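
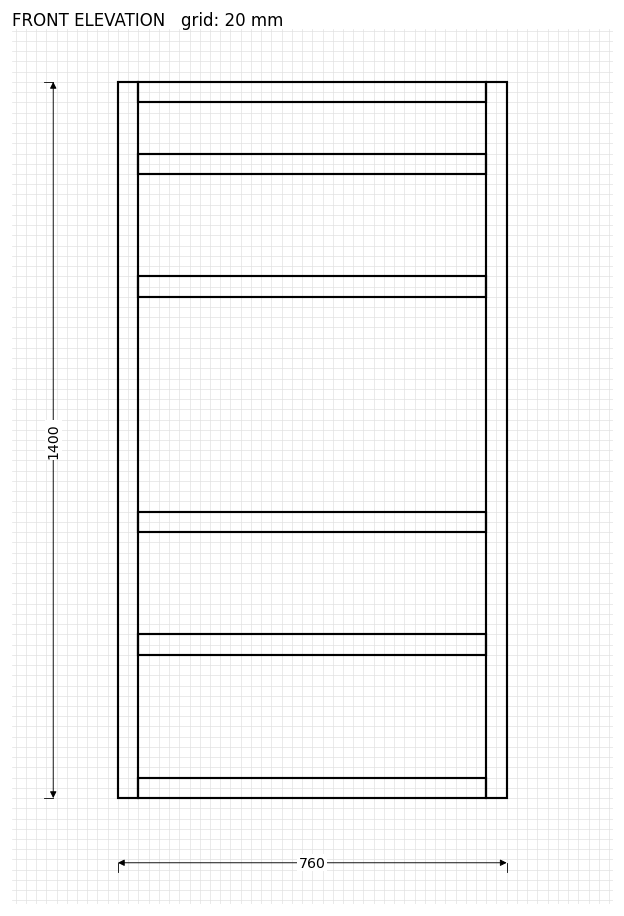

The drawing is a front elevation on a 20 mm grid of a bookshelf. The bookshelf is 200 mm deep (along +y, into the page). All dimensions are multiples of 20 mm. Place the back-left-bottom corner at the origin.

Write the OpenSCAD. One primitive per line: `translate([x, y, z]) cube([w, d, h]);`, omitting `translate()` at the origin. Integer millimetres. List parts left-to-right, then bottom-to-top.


cube([40, 200, 1400]);
translate([40, 0, 0]) cube([680, 200, 40]);
translate([40, 0, 280]) cube([680, 200, 40]);
translate([40, 0, 520]) cube([680, 200, 40]);
translate([40, 0, 980]) cube([680, 200, 40]);
translate([40, 0, 1220]) cube([680, 200, 40]);
translate([40, 0, 1360]) cube([680, 200, 40]);
translate([720, 0, 0]) cube([40, 200, 1400]);


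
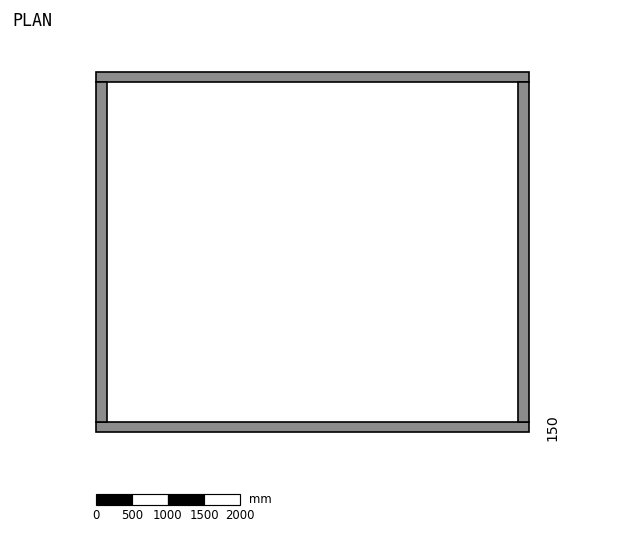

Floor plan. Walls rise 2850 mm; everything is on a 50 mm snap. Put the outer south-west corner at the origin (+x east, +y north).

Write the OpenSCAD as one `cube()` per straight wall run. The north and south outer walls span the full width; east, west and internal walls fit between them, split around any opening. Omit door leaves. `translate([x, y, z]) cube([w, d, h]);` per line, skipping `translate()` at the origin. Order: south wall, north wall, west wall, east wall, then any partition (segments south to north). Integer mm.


cube([6000, 150, 2850]);
translate([0, 4850, 0]) cube([6000, 150, 2850]);
translate([0, 150, 0]) cube([150, 4700, 2850]);
translate([5850, 150, 0]) cube([150, 4700, 2850]);


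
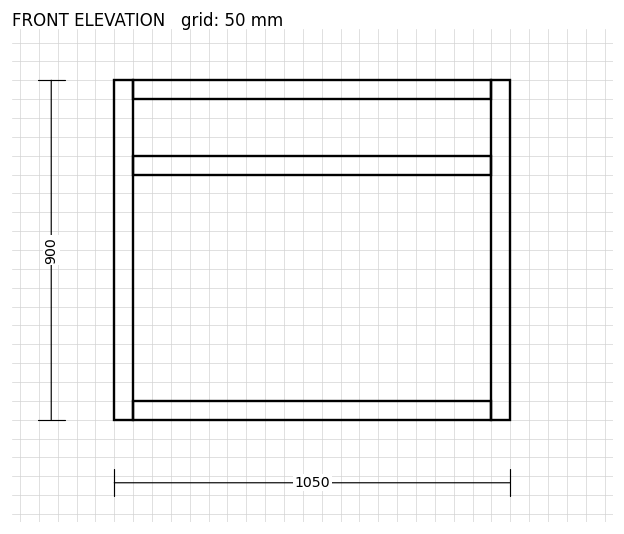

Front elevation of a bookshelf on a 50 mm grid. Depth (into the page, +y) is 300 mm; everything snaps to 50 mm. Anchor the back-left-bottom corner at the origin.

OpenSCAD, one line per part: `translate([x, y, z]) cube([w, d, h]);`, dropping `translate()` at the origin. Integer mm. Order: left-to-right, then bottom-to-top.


cube([50, 300, 900]);
translate([50, 0, 0]) cube([950, 300, 50]);
translate([50, 0, 650]) cube([950, 300, 50]);
translate([50, 0, 850]) cube([950, 300, 50]);
translate([1000, 0, 0]) cube([50, 300, 900]);


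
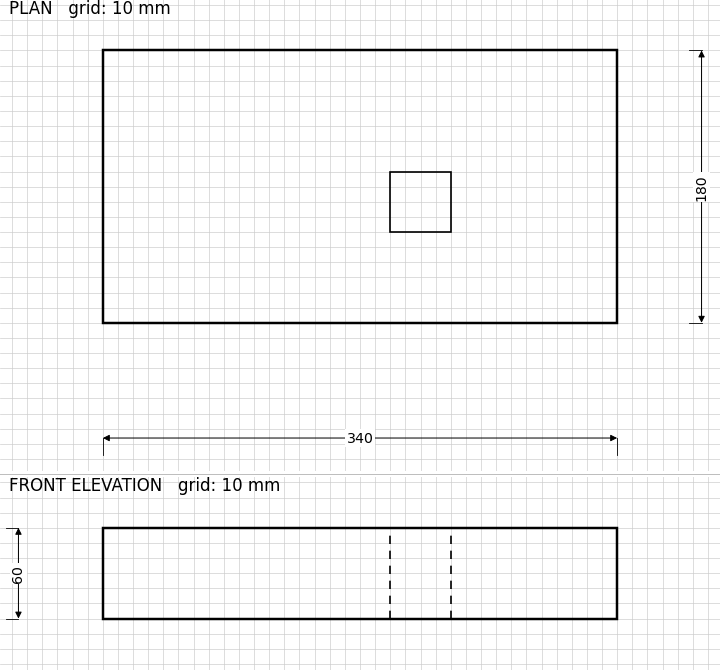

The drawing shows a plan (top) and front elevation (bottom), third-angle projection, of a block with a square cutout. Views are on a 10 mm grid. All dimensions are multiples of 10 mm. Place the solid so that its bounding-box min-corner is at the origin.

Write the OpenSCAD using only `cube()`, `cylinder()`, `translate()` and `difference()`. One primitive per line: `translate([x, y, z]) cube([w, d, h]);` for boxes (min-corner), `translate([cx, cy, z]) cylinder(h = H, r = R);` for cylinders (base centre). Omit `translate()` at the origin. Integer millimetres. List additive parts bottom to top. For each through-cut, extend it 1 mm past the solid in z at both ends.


difference() {
  cube([340, 180, 60]);
  translate([190, 60, -1]) cube([40, 40, 62]);
}


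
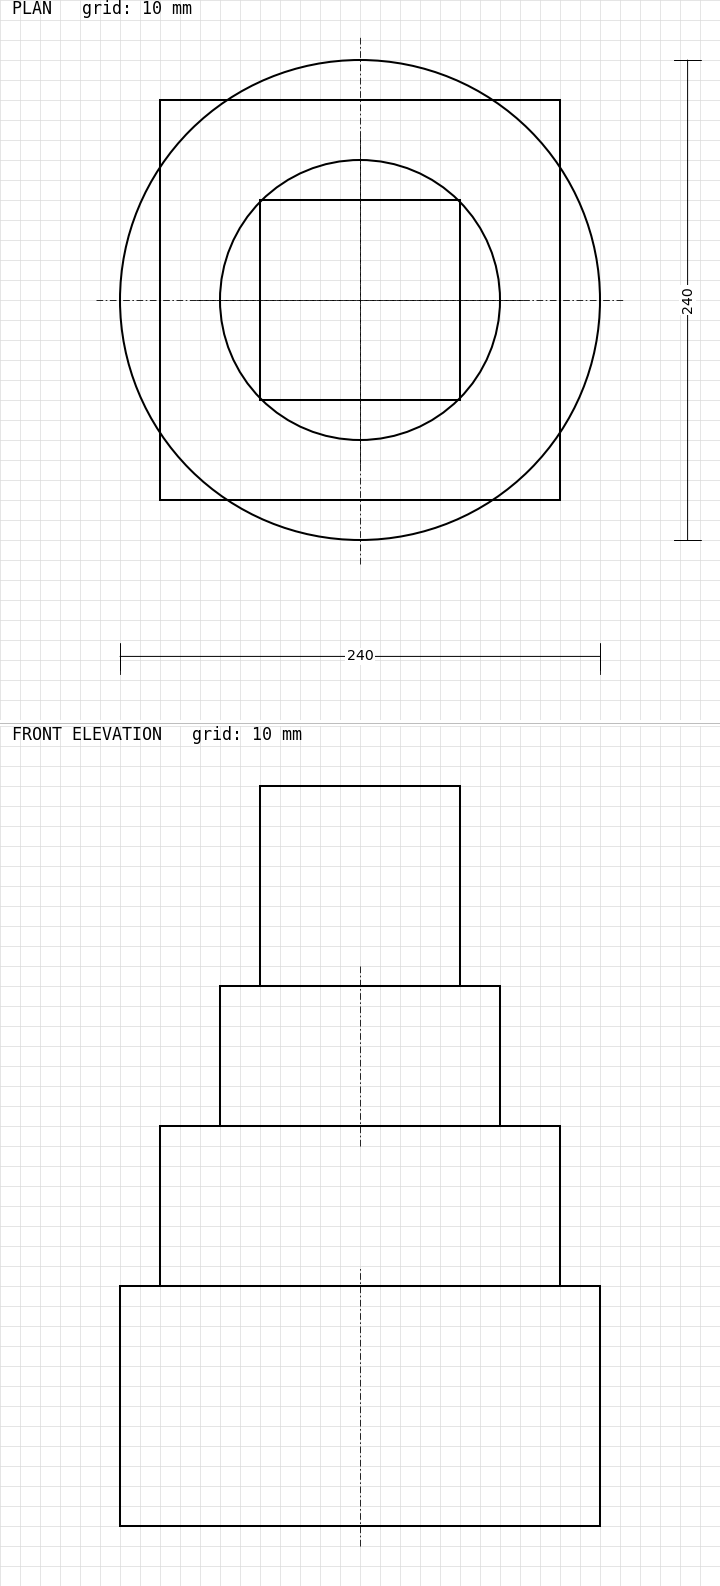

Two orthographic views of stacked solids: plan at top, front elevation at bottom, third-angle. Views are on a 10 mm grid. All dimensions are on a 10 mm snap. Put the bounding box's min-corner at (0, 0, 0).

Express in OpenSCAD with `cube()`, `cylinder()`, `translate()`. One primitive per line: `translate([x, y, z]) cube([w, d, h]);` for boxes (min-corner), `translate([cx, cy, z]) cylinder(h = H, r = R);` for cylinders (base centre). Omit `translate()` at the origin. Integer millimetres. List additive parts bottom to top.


translate([120, 120, 0]) cylinder(h = 120, r = 120);
translate([20, 20, 120]) cube([200, 200, 80]);
translate([120, 120, 200]) cylinder(h = 70, r = 70);
translate([70, 70, 270]) cube([100, 100, 100]);


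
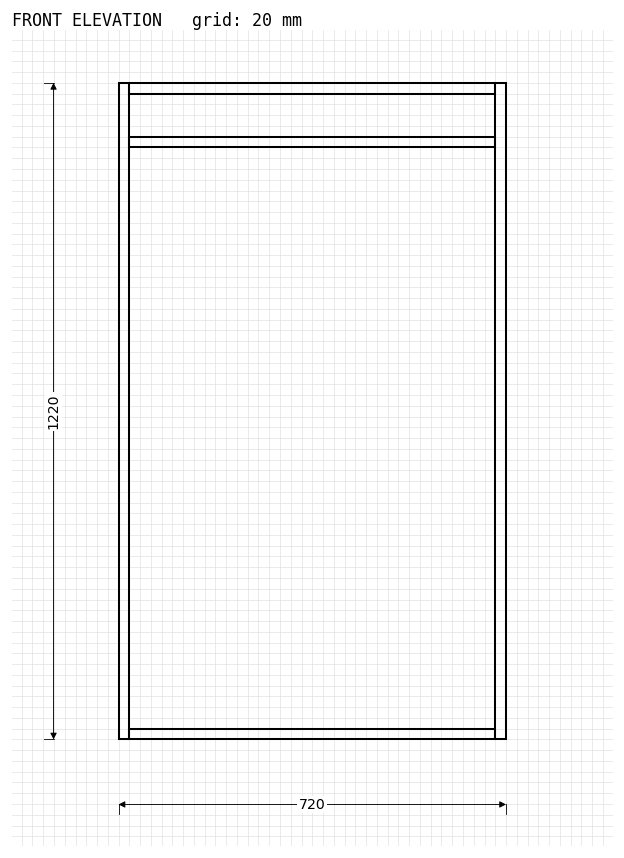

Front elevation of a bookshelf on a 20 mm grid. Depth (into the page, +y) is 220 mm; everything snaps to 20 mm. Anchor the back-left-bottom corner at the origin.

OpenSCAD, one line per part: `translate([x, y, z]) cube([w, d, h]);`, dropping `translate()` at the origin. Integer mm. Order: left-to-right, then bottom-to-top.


cube([20, 220, 1220]);
translate([20, 0, 0]) cube([680, 220, 20]);
translate([20, 0, 1100]) cube([680, 220, 20]);
translate([20, 0, 1200]) cube([680, 220, 20]);
translate([700, 0, 0]) cube([20, 220, 1220]);


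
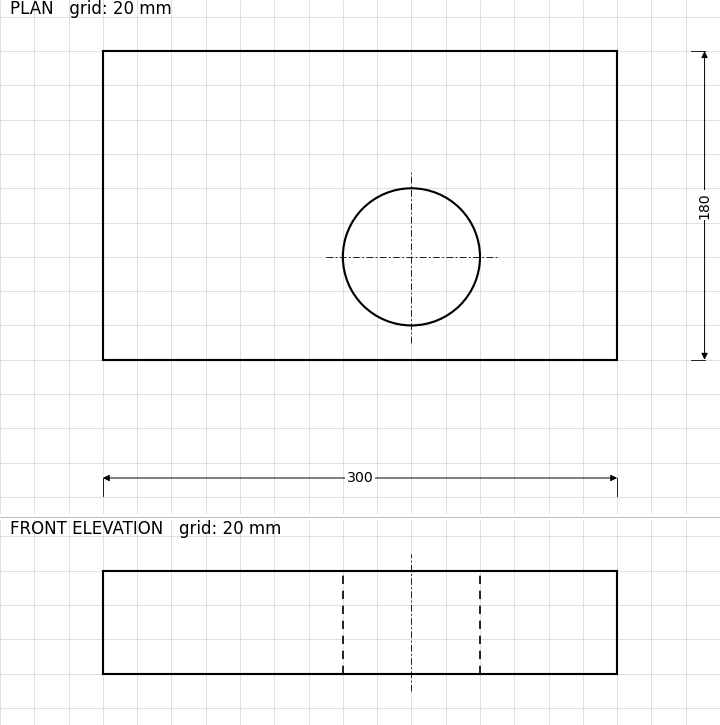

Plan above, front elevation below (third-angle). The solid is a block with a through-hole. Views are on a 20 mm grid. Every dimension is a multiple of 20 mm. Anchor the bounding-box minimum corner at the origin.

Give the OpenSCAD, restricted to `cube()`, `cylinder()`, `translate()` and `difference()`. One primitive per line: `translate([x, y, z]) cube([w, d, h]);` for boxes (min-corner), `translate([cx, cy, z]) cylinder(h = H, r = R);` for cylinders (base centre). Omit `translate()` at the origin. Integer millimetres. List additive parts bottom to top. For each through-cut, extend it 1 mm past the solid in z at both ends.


difference() {
  cube([300, 180, 60]);
  translate([180, 60, -1]) cylinder(h = 62, r = 40);
}


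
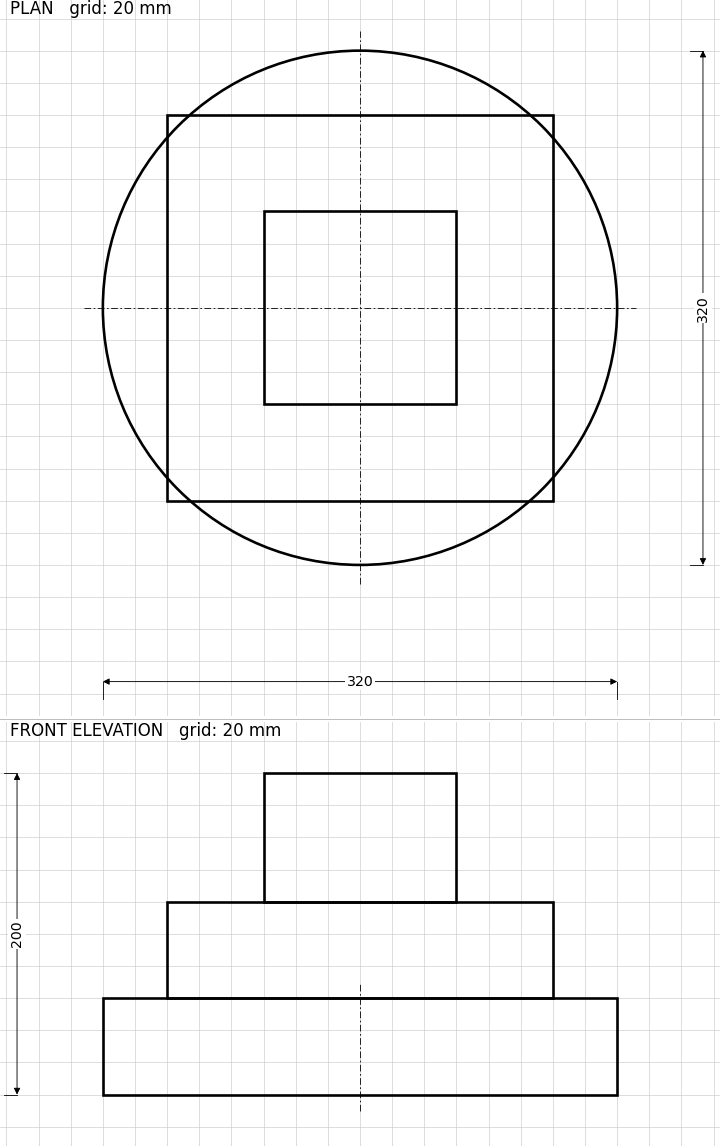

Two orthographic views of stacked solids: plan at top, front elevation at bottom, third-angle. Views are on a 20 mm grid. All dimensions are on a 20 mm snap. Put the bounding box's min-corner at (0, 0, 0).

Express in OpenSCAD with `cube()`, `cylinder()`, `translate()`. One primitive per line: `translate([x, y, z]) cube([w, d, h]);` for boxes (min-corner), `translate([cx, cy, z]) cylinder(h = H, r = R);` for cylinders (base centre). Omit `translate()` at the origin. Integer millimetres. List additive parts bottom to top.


translate([160, 160, 0]) cylinder(h = 60, r = 160);
translate([40, 40, 60]) cube([240, 240, 60]);
translate([100, 100, 120]) cube([120, 120, 80]);


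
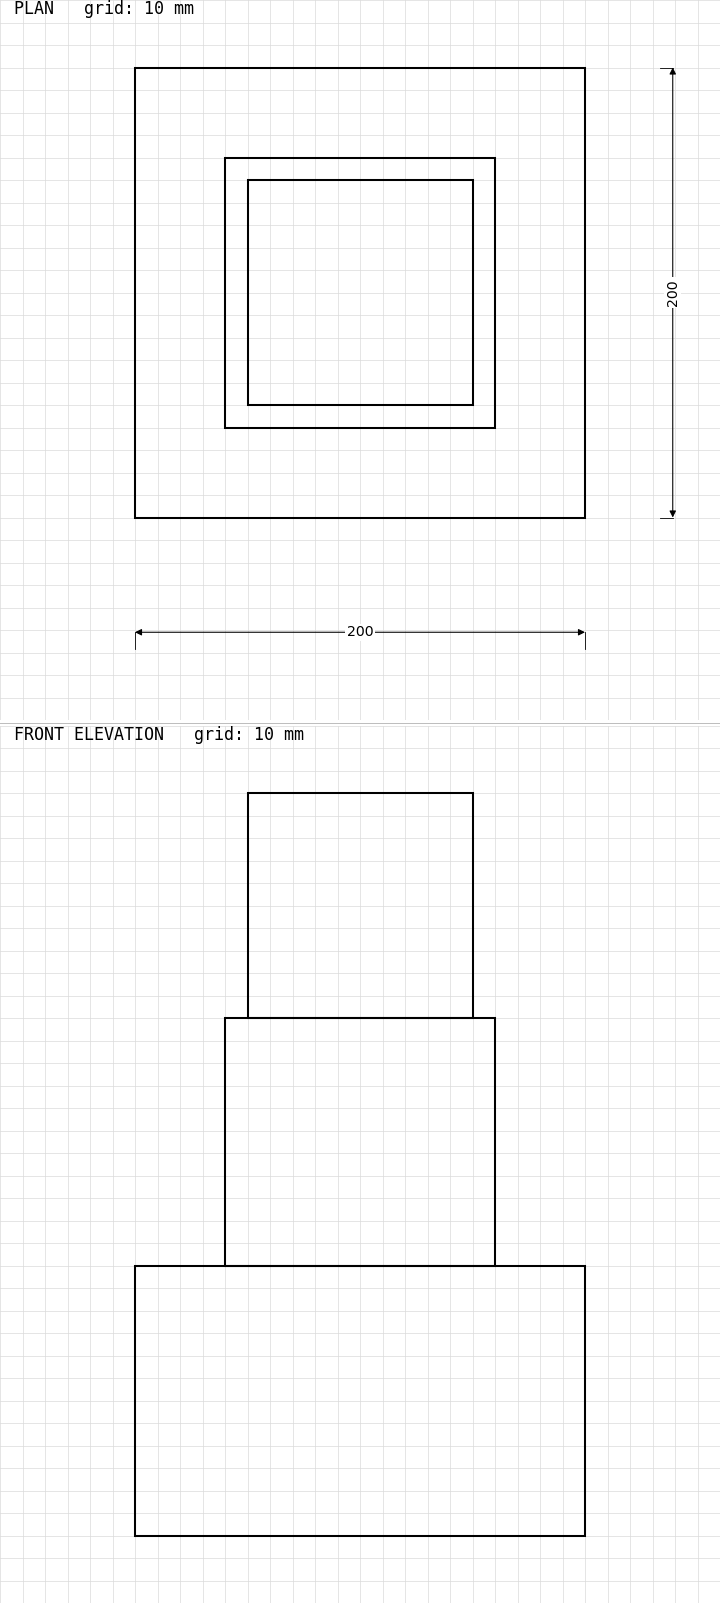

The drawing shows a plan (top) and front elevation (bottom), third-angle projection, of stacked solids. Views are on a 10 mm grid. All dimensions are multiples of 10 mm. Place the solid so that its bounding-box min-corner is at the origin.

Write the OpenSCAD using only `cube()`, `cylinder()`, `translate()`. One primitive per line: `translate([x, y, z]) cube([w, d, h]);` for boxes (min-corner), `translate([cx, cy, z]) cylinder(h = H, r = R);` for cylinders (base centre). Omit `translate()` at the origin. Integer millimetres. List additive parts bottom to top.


cube([200, 200, 120]);
translate([40, 40, 120]) cube([120, 120, 110]);
translate([50, 50, 230]) cube([100, 100, 100]);


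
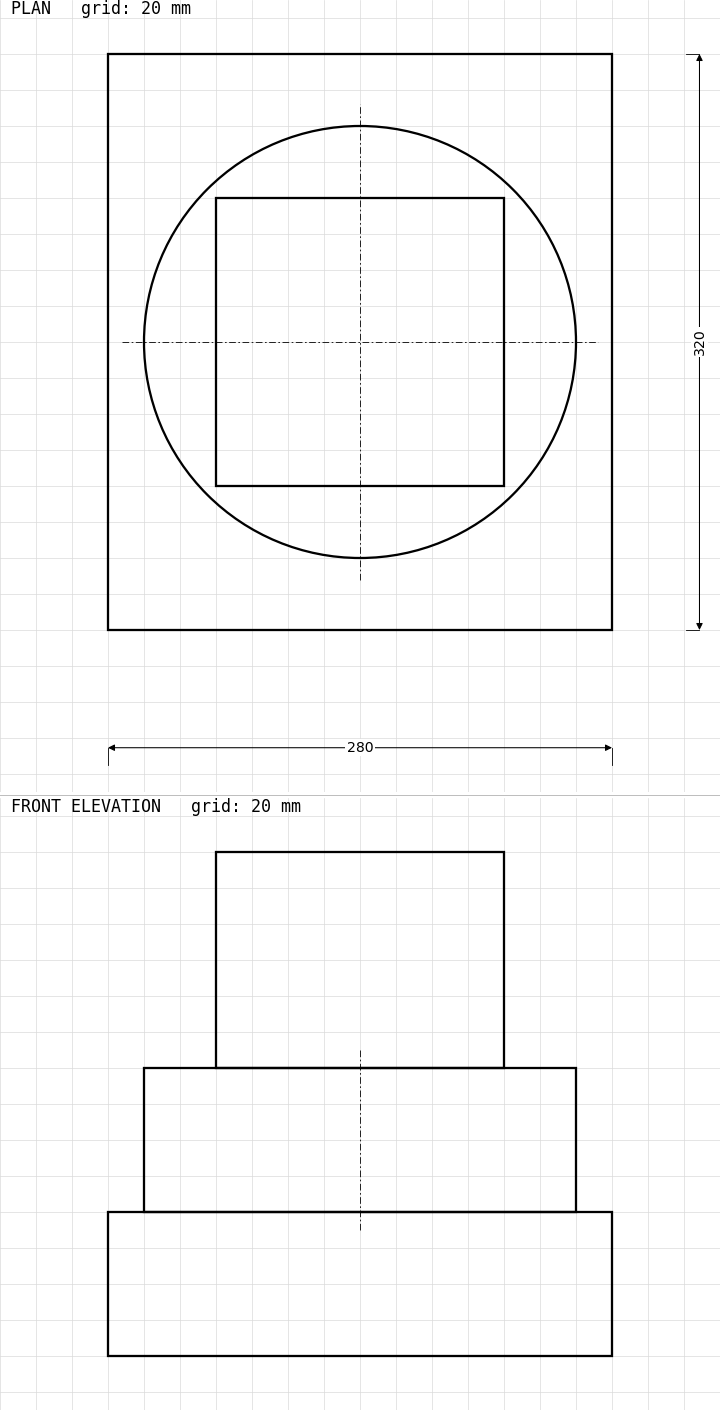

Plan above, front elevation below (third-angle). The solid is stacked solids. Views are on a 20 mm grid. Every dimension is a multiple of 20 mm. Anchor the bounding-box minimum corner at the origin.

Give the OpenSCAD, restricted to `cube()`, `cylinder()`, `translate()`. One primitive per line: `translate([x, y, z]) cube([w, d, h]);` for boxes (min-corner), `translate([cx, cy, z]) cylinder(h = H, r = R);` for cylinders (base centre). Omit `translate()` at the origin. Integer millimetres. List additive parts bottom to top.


cube([280, 320, 80]);
translate([140, 160, 80]) cylinder(h = 80, r = 120);
translate([60, 80, 160]) cube([160, 160, 120]);


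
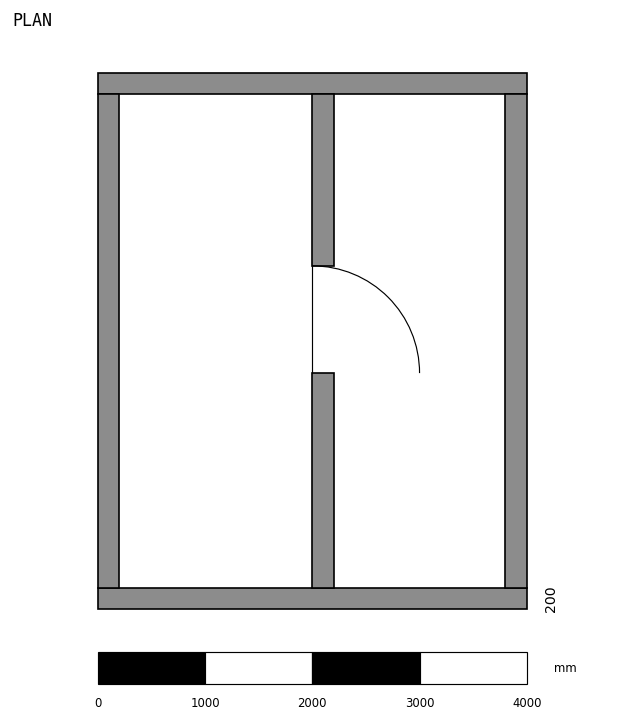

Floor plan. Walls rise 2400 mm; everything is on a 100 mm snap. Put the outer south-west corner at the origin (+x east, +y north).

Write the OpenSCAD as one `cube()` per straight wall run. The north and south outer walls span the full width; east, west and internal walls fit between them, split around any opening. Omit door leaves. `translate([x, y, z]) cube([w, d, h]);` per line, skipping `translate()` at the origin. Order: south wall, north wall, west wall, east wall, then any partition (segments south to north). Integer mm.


cube([4000, 200, 2400]);
translate([0, 4800, 0]) cube([4000, 200, 2400]);
translate([0, 200, 0]) cube([200, 4600, 2400]);
translate([3800, 200, 0]) cube([200, 4600, 2400]);
translate([2000, 200, 0]) cube([200, 2000, 2400]);
translate([2000, 3200, 0]) cube([200, 1600, 2400]);


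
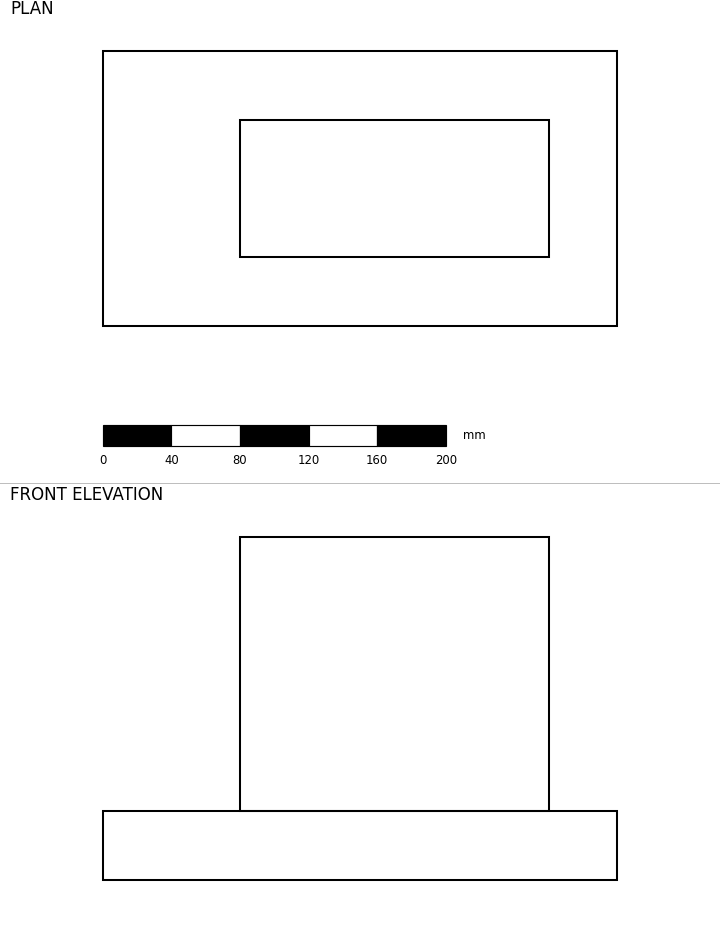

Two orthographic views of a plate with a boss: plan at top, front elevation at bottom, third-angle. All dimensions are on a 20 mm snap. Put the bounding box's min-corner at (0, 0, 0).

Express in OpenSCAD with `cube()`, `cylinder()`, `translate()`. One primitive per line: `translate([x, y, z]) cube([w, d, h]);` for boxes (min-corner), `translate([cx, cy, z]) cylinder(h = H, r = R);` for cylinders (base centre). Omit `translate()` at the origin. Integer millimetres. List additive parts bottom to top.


cube([300, 160, 40]);
translate([80, 40, 40]) cube([180, 80, 160]);


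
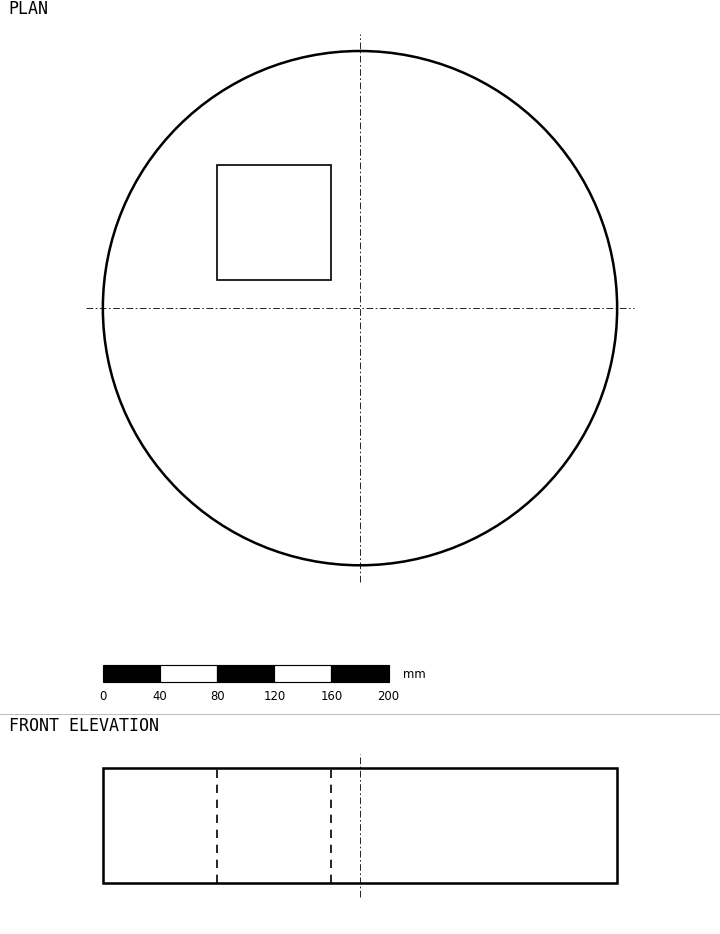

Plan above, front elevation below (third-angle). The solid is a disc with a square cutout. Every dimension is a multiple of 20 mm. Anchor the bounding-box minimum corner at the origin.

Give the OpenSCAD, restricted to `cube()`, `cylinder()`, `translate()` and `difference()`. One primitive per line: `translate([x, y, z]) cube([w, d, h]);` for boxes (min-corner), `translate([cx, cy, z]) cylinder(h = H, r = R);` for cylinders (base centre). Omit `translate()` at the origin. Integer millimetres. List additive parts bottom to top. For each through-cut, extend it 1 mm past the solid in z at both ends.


difference() {
  translate([180, 180, 0]) cylinder(h = 80, r = 180);
  translate([80, 200, -1]) cube([80, 80, 82]);
}


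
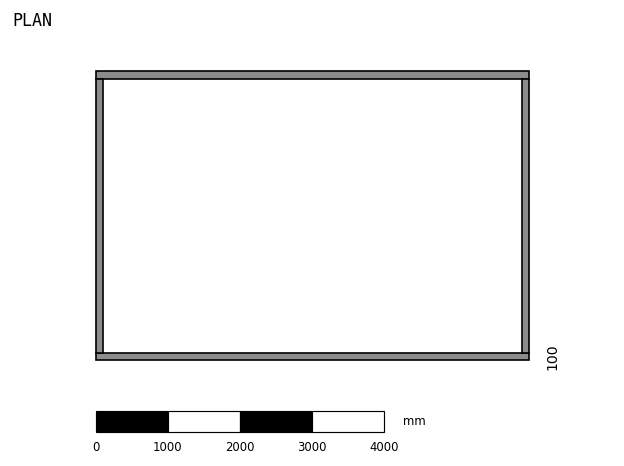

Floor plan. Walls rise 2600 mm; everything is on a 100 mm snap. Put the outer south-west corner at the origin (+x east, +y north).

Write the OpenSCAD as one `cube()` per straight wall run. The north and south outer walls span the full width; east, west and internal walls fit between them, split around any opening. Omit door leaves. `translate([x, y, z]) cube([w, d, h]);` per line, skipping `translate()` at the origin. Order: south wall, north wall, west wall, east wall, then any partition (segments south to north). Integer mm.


cube([6000, 100, 2600]);
translate([0, 3900, 0]) cube([6000, 100, 2600]);
translate([0, 100, 0]) cube([100, 3800, 2600]);
translate([5900, 100, 0]) cube([100, 3800, 2600]);


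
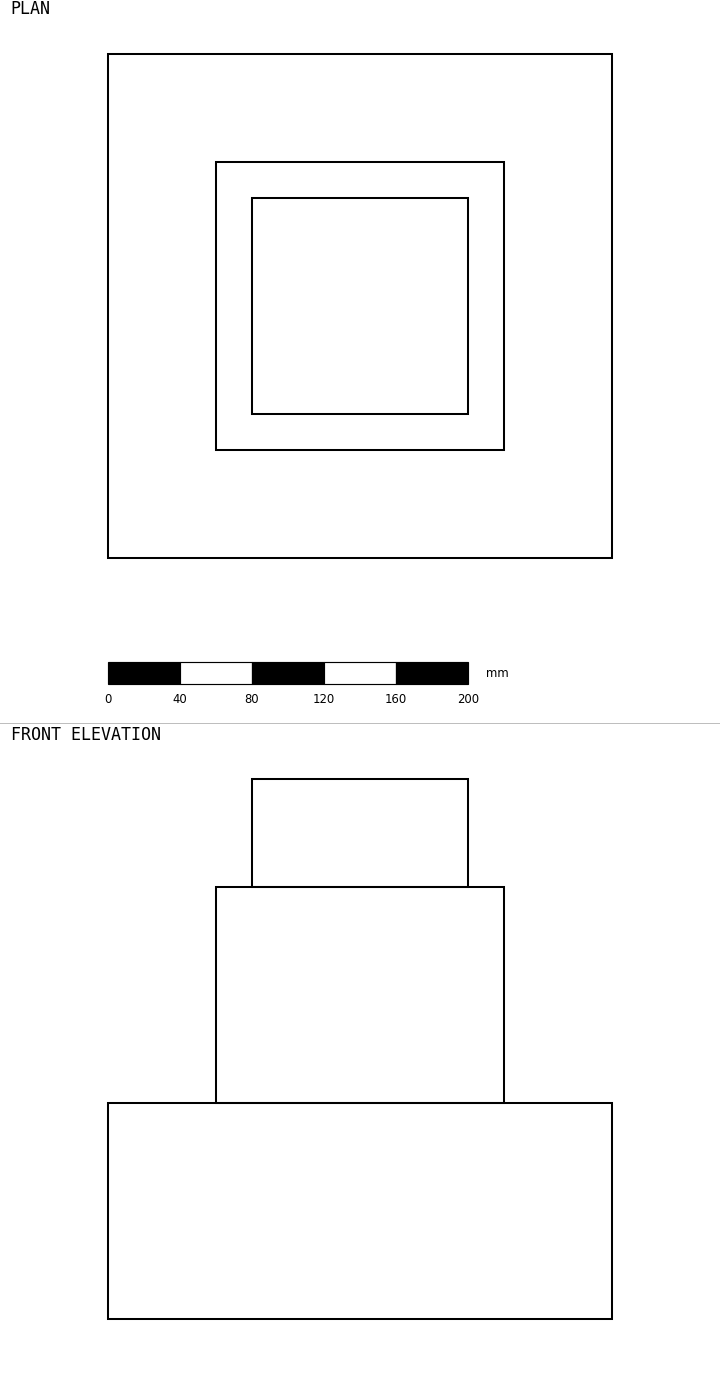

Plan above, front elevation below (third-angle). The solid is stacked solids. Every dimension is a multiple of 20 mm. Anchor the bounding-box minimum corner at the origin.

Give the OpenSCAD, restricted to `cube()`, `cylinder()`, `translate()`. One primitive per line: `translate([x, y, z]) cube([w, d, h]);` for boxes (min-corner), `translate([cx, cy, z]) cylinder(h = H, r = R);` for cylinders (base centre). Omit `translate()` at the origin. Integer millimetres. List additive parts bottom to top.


cube([280, 280, 120]);
translate([60, 60, 120]) cube([160, 160, 120]);
translate([80, 80, 240]) cube([120, 120, 60]);


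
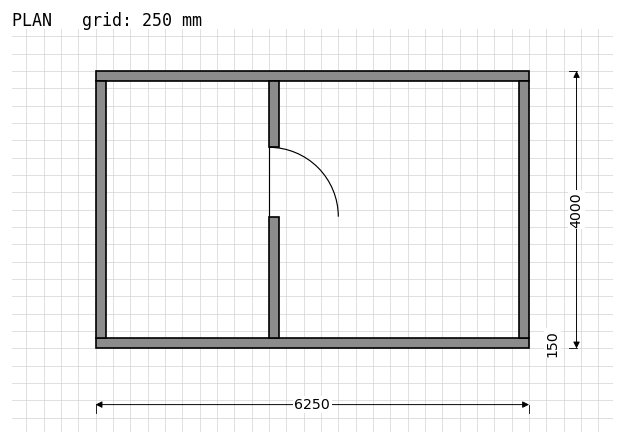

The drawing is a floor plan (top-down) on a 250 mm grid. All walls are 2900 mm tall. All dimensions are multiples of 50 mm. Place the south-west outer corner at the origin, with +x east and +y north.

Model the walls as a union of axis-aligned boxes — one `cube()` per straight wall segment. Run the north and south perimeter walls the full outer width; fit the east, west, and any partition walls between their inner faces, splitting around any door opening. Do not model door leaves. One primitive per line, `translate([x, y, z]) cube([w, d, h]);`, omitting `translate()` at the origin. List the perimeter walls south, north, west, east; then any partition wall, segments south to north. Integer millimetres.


cube([6250, 150, 2900]);
translate([0, 3850, 0]) cube([6250, 150, 2900]);
translate([0, 150, 0]) cube([150, 3700, 2900]);
translate([6100, 150, 0]) cube([150, 3700, 2900]);
translate([2500, 150, 0]) cube([150, 1750, 2900]);
translate([2500, 2900, 0]) cube([150, 950, 2900]);


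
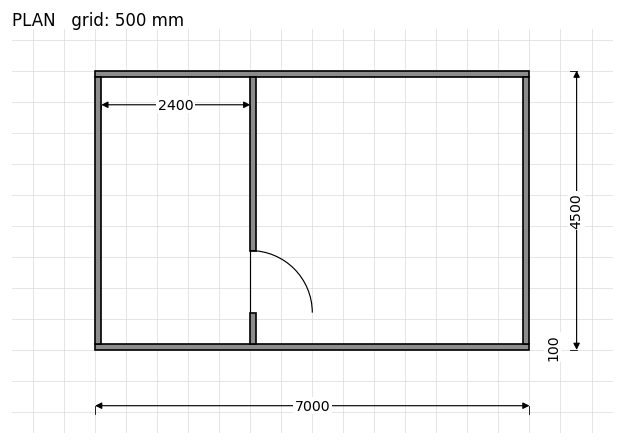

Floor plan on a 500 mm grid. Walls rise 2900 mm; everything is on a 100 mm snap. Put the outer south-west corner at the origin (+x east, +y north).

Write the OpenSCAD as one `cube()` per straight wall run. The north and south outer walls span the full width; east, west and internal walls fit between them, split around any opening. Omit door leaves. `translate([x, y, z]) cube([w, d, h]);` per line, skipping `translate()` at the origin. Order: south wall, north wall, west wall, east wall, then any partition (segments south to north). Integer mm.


cube([7000, 100, 2900]);
translate([0, 4400, 0]) cube([7000, 100, 2900]);
translate([0, 100, 0]) cube([100, 4300, 2900]);
translate([6900, 100, 0]) cube([100, 4300, 2900]);
translate([2500, 100, 0]) cube([100, 500, 2900]);
translate([2500, 1600, 0]) cube([100, 2800, 2900]);


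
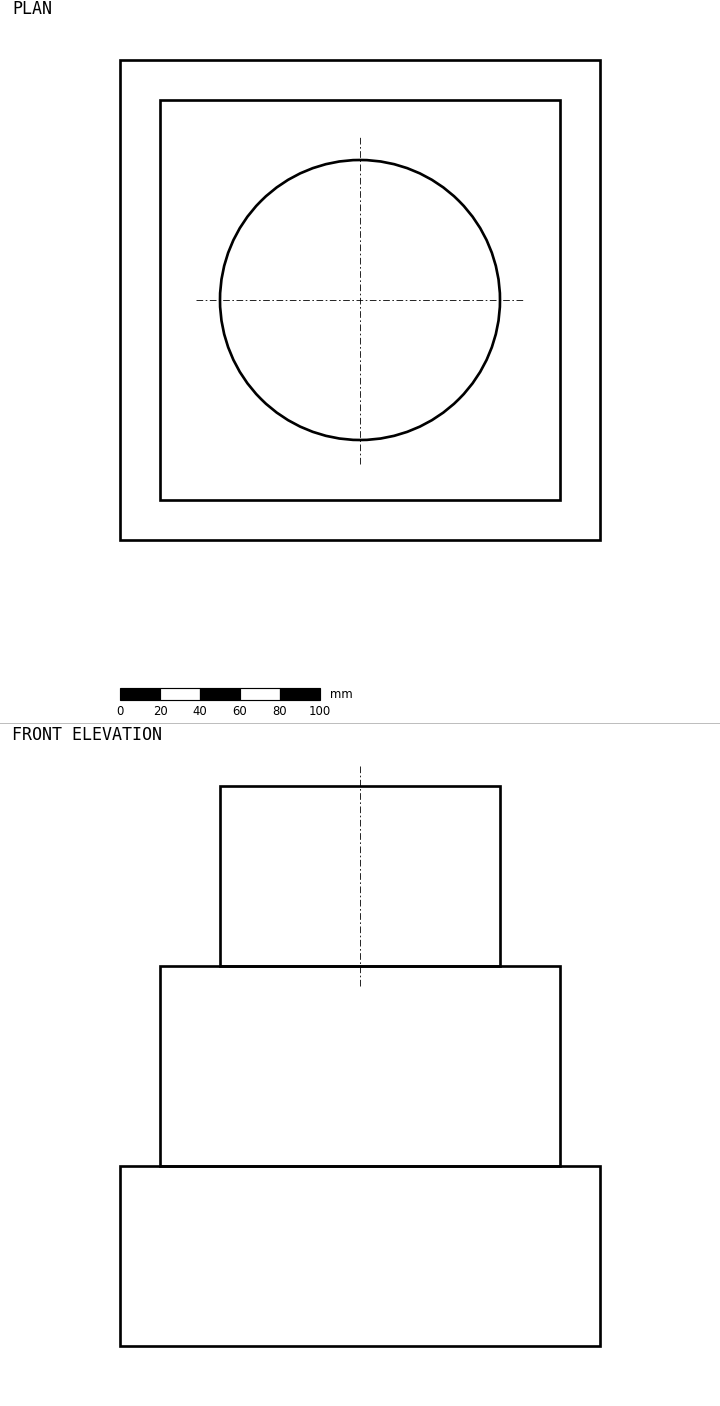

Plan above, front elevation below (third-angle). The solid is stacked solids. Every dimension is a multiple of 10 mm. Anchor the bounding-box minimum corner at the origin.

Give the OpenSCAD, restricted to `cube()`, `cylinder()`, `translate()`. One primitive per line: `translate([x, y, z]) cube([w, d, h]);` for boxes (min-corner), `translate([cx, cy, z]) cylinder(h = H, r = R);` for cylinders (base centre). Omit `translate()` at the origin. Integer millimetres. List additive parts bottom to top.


cube([240, 240, 90]);
translate([20, 20, 90]) cube([200, 200, 100]);
translate([120, 120, 190]) cylinder(h = 90, r = 70);


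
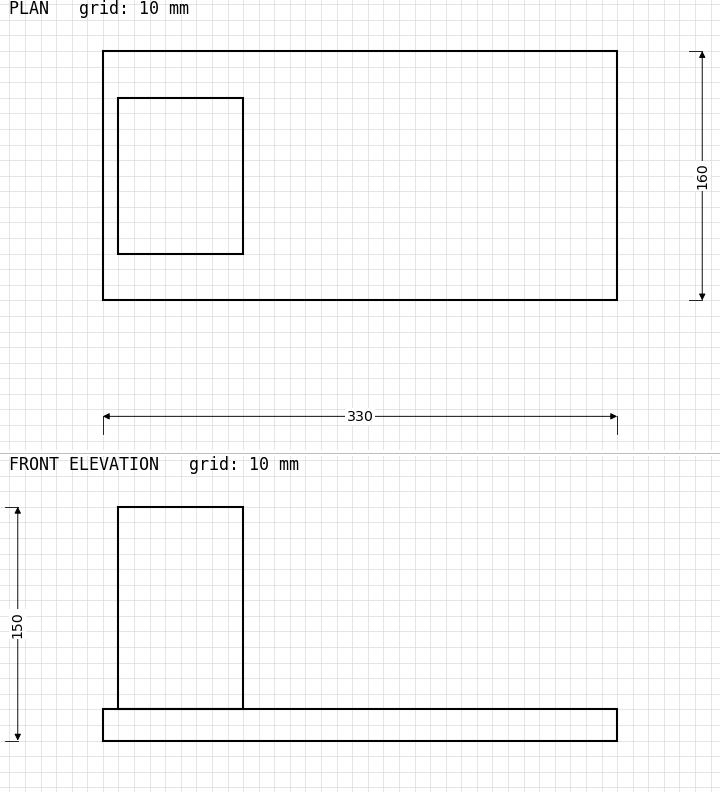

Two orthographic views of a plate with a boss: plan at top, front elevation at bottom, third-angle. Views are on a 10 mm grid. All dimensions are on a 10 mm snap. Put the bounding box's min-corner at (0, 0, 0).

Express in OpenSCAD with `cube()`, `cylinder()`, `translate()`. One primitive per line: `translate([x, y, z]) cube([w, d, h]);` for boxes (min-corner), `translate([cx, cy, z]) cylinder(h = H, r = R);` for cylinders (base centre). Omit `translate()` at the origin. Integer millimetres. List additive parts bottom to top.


cube([330, 160, 20]);
translate([10, 30, 20]) cube([80, 100, 130]);


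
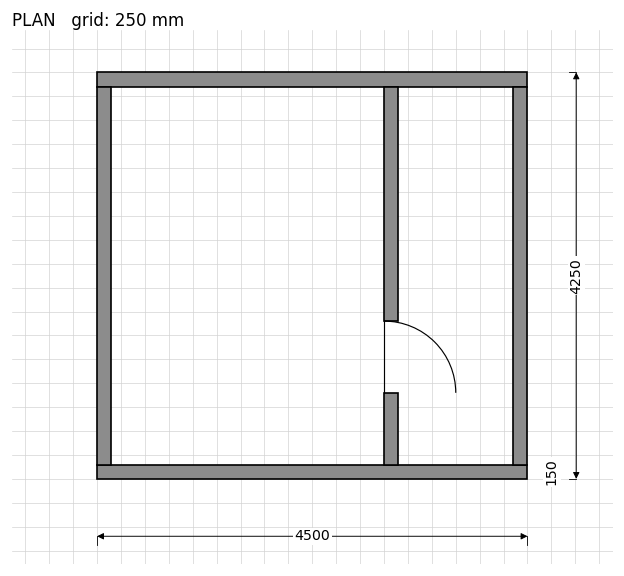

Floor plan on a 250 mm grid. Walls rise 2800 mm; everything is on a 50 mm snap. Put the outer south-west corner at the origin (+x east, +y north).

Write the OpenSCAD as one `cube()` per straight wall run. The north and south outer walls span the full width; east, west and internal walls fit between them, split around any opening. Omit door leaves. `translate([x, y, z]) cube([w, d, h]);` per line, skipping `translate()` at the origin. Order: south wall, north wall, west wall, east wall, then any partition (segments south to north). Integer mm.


cube([4500, 150, 2800]);
translate([0, 4100, 0]) cube([4500, 150, 2800]);
translate([0, 150, 0]) cube([150, 3950, 2800]);
translate([4350, 150, 0]) cube([150, 3950, 2800]);
translate([3000, 150, 0]) cube([150, 750, 2800]);
translate([3000, 1650, 0]) cube([150, 2450, 2800]);


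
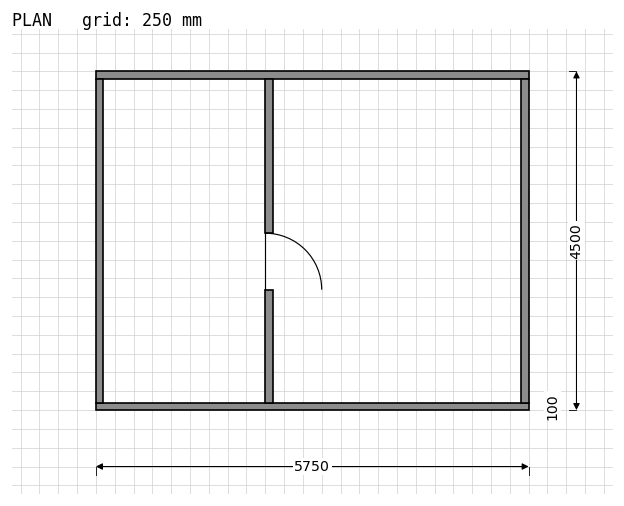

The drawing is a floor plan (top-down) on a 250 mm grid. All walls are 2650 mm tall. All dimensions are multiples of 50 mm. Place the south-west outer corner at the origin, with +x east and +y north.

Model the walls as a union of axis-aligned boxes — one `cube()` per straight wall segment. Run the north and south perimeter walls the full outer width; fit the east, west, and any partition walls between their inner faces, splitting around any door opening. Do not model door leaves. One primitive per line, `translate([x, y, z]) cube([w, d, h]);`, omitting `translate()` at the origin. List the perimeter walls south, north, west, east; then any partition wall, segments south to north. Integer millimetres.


cube([5750, 100, 2650]);
translate([0, 4400, 0]) cube([5750, 100, 2650]);
translate([0, 100, 0]) cube([100, 4300, 2650]);
translate([5650, 100, 0]) cube([100, 4300, 2650]);
translate([2250, 100, 0]) cube([100, 1500, 2650]);
translate([2250, 2350, 0]) cube([100, 2050, 2650]);


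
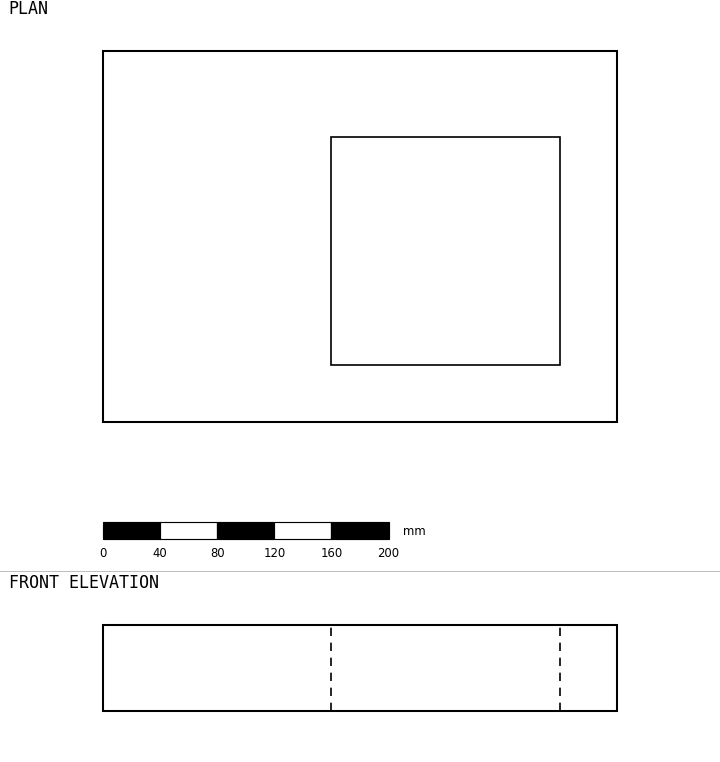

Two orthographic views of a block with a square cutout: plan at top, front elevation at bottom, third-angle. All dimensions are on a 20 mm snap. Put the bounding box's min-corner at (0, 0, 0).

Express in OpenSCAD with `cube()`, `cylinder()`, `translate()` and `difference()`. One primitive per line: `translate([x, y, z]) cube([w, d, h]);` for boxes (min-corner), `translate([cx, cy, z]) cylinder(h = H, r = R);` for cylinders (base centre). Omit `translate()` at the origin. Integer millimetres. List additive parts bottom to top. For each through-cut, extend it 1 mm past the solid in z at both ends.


difference() {
  cube([360, 260, 60]);
  translate([160, 40, -1]) cube([160, 160, 62]);
}


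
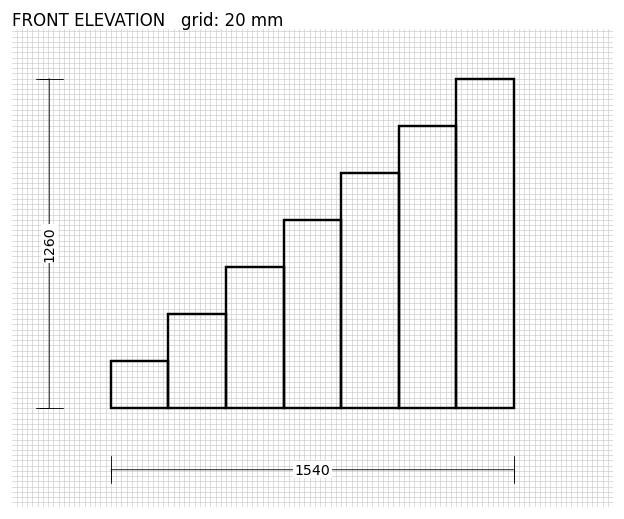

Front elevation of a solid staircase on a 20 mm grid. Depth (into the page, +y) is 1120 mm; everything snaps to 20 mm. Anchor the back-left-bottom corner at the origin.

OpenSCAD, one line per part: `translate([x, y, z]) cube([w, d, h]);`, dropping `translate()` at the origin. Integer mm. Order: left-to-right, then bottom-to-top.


cube([220, 1120, 180]);
translate([220, 0, 0]) cube([220, 1120, 360]);
translate([440, 0, 0]) cube([220, 1120, 540]);
translate([660, 0, 0]) cube([220, 1120, 720]);
translate([880, 0, 0]) cube([220, 1120, 900]);
translate([1100, 0, 0]) cube([220, 1120, 1080]);
translate([1320, 0, 0]) cube([220, 1120, 1260]);


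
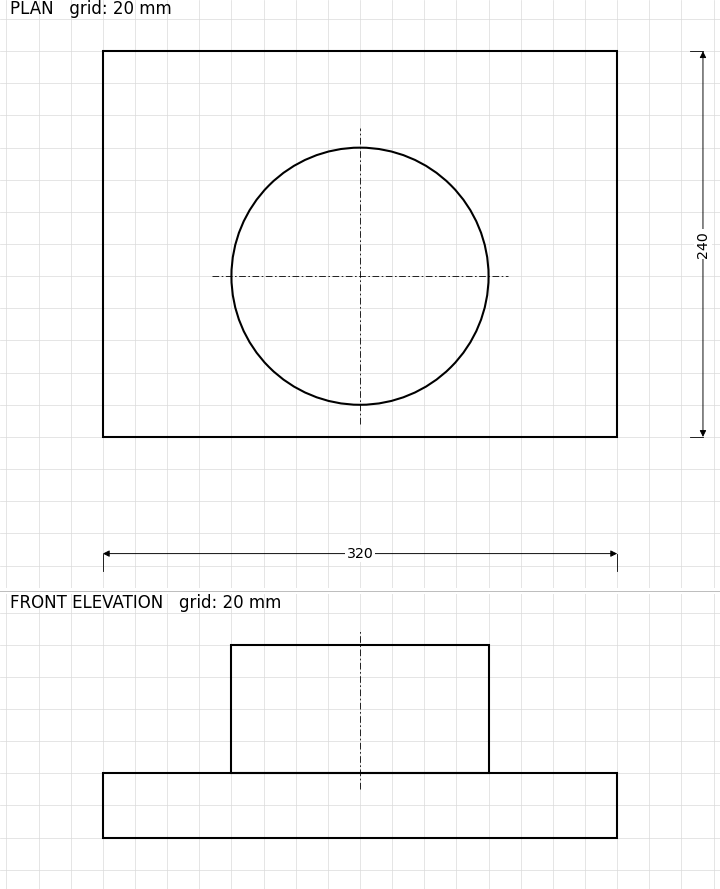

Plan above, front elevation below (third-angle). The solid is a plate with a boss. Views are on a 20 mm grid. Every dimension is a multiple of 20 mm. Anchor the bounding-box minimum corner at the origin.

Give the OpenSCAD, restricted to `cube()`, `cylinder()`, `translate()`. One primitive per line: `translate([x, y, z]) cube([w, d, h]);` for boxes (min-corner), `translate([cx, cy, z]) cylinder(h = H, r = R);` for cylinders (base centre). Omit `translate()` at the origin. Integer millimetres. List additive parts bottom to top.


cube([320, 240, 40]);
translate([160, 100, 40]) cylinder(h = 80, r = 80);


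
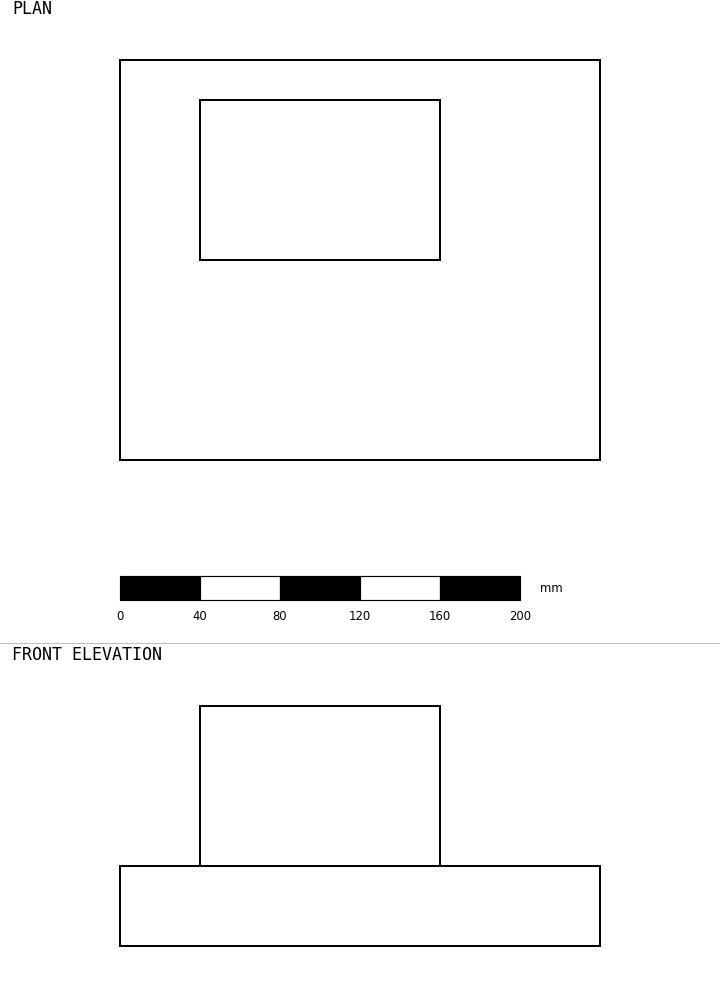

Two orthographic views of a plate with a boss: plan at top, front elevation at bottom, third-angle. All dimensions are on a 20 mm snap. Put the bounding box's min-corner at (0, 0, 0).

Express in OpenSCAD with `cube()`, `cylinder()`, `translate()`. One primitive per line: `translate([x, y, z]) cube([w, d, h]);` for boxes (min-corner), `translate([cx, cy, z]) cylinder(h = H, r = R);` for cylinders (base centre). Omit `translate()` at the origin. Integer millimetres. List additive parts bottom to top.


cube([240, 200, 40]);
translate([40, 100, 40]) cube([120, 80, 80]);


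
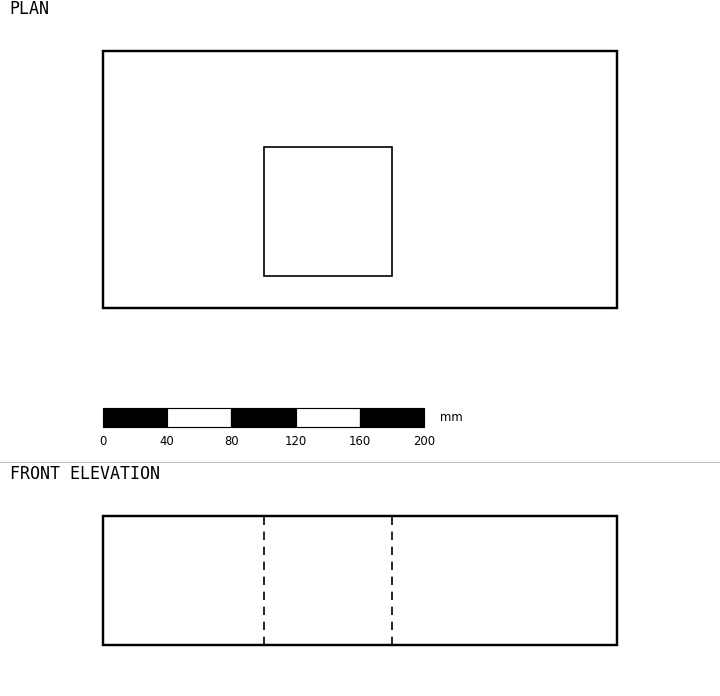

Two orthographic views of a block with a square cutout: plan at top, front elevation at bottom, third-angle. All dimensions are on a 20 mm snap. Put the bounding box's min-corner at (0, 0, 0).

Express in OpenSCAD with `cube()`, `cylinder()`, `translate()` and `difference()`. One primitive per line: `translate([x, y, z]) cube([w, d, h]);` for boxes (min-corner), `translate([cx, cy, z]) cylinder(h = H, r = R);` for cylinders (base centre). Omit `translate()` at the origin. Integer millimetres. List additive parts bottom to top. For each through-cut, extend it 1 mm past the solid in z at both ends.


difference() {
  cube([320, 160, 80]);
  translate([100, 20, -1]) cube([80, 80, 82]);
}


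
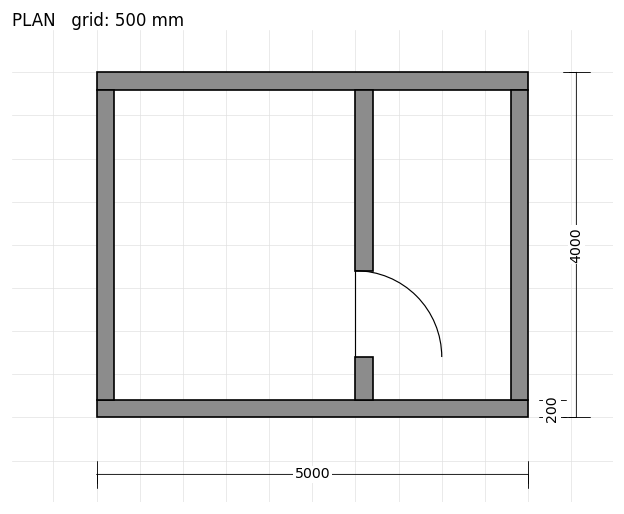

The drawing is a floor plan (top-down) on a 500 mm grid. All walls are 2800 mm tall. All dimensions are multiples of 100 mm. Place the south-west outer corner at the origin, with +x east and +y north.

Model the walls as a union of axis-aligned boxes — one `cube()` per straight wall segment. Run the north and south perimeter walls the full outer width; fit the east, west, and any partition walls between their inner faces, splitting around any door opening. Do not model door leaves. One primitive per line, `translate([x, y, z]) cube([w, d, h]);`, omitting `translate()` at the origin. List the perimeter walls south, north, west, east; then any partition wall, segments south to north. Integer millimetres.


cube([5000, 200, 2800]);
translate([0, 3800, 0]) cube([5000, 200, 2800]);
translate([0, 200, 0]) cube([200, 3600, 2800]);
translate([4800, 200, 0]) cube([200, 3600, 2800]);
translate([3000, 200, 0]) cube([200, 500, 2800]);
translate([3000, 1700, 0]) cube([200, 2100, 2800]);


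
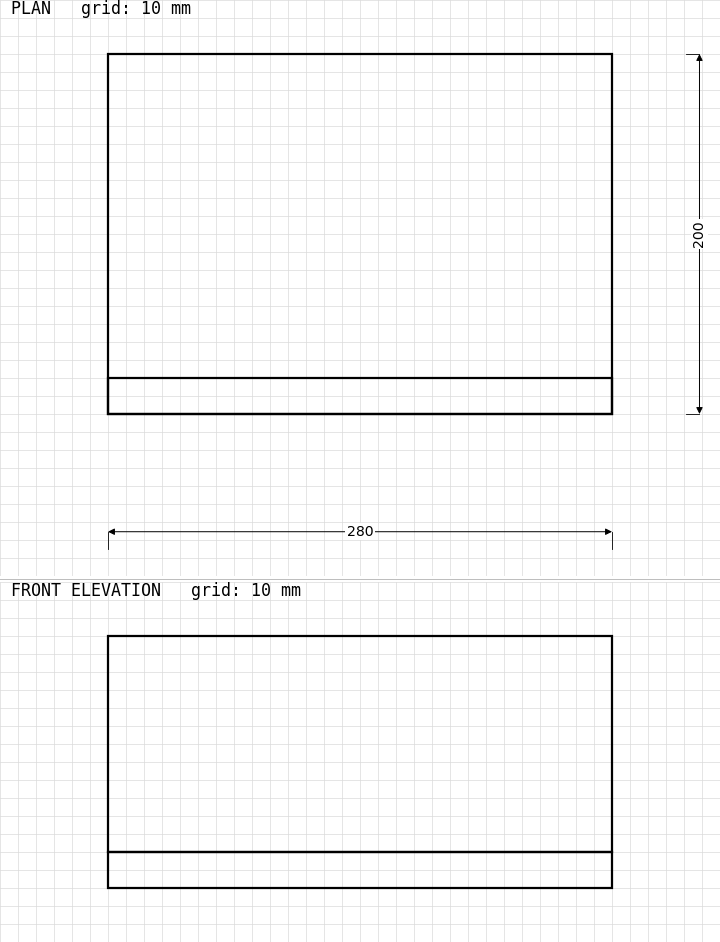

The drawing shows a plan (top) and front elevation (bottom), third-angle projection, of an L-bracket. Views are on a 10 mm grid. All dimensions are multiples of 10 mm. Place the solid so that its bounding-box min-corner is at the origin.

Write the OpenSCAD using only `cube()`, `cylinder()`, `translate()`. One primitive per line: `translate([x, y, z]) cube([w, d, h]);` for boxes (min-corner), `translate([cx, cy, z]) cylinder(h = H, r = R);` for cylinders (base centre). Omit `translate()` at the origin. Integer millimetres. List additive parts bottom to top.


cube([280, 200, 20]);
translate([0, 0, 20]) cube([280, 20, 120]);


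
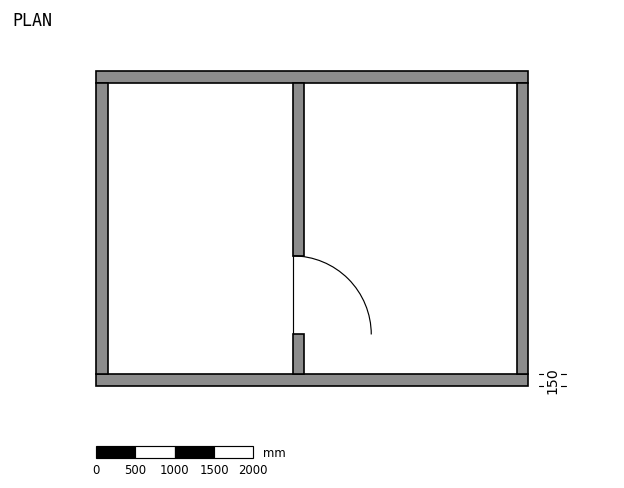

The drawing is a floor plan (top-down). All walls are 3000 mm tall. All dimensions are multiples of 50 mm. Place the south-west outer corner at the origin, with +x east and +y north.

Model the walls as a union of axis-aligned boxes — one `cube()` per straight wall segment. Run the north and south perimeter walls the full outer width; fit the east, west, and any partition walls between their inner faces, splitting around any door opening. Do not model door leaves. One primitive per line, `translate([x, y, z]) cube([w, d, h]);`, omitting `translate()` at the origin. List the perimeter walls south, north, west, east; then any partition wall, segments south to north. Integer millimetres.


cube([5500, 150, 3000]);
translate([0, 3850, 0]) cube([5500, 150, 3000]);
translate([0, 150, 0]) cube([150, 3700, 3000]);
translate([5350, 150, 0]) cube([150, 3700, 3000]);
translate([2500, 150, 0]) cube([150, 500, 3000]);
translate([2500, 1650, 0]) cube([150, 2200, 3000]);


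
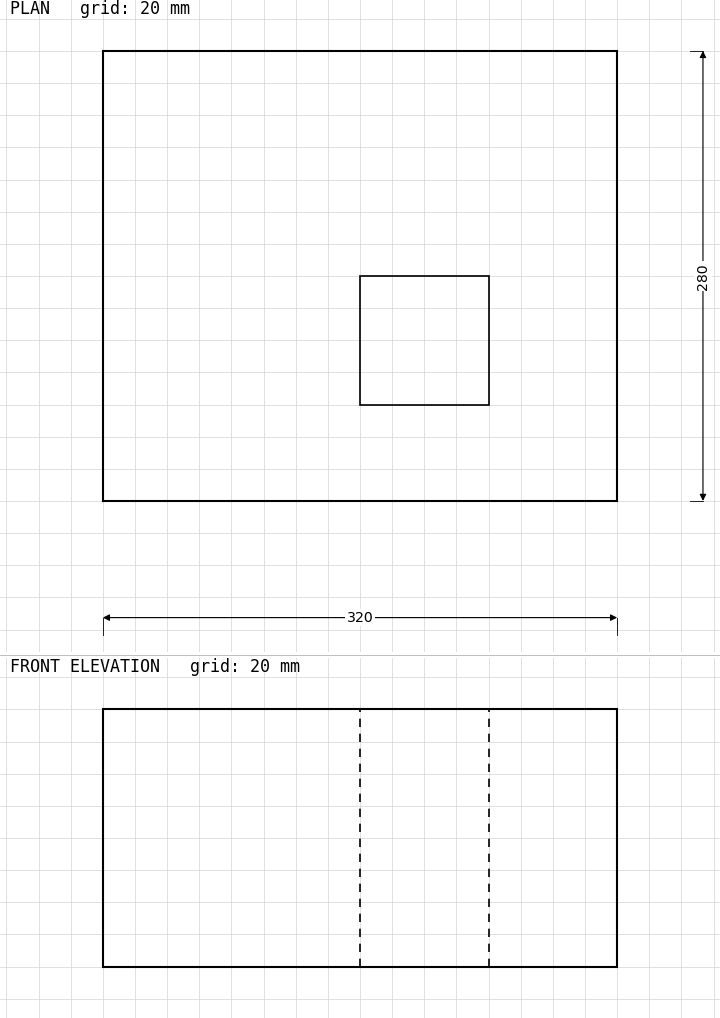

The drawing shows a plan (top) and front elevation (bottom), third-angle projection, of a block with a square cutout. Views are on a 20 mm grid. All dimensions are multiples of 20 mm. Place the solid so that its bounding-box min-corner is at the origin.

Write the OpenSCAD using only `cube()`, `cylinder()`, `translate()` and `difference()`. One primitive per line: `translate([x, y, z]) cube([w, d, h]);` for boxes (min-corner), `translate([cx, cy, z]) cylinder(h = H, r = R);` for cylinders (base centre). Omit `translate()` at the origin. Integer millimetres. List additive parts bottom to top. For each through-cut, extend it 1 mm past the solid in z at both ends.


difference() {
  cube([320, 280, 160]);
  translate([160, 60, -1]) cube([80, 80, 162]);
}


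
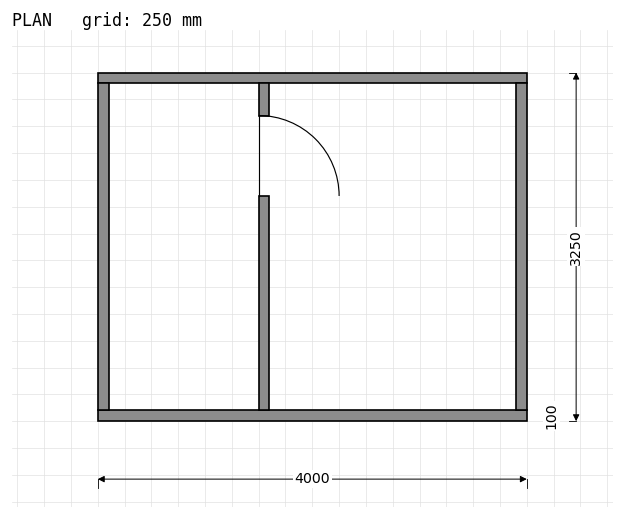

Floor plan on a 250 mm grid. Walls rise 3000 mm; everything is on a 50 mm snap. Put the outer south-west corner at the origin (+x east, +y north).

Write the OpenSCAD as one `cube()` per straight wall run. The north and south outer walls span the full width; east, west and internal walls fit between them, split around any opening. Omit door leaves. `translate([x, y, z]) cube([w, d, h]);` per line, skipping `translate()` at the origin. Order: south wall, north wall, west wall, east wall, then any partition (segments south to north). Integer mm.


cube([4000, 100, 3000]);
translate([0, 3150, 0]) cube([4000, 100, 3000]);
translate([0, 100, 0]) cube([100, 3050, 3000]);
translate([3900, 100, 0]) cube([100, 3050, 3000]);
translate([1500, 100, 0]) cube([100, 2000, 3000]);
translate([1500, 2850, 0]) cube([100, 300, 3000]);


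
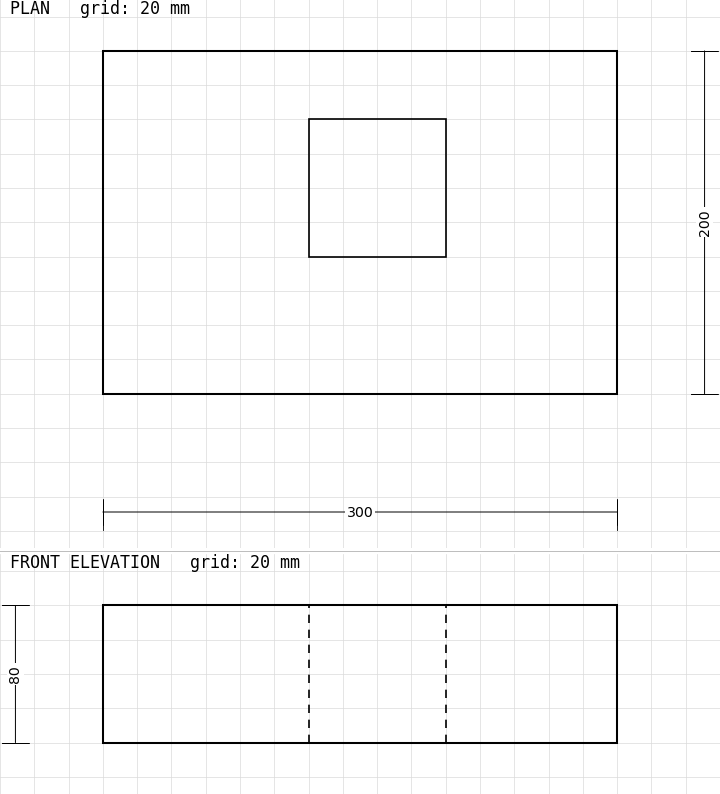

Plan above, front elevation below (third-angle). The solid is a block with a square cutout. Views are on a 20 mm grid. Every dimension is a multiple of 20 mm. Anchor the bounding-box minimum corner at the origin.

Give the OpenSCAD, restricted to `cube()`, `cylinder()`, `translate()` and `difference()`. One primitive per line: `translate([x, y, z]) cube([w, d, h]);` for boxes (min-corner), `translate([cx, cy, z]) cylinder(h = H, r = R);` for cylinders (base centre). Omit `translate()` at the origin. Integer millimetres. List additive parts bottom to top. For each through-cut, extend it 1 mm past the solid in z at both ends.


difference() {
  cube([300, 200, 80]);
  translate([120, 80, -1]) cube([80, 80, 82]);
}


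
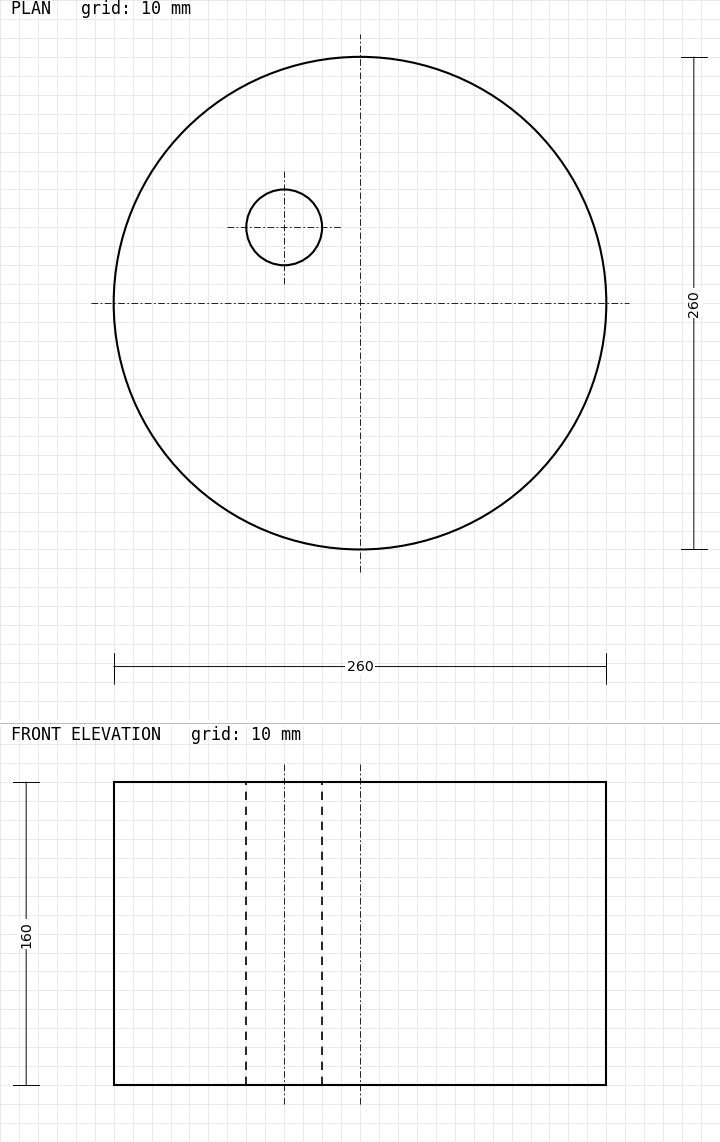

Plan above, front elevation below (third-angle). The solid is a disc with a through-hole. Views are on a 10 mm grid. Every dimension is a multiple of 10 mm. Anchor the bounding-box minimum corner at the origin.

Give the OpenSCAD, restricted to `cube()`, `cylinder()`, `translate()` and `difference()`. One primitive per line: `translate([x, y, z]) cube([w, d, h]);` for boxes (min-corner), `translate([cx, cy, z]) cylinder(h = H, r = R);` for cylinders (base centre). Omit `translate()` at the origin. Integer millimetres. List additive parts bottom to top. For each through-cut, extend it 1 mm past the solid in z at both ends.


difference() {
  translate([130, 130, 0]) cylinder(h = 160, r = 130);
  translate([90, 170, -1]) cylinder(h = 162, r = 20);
}


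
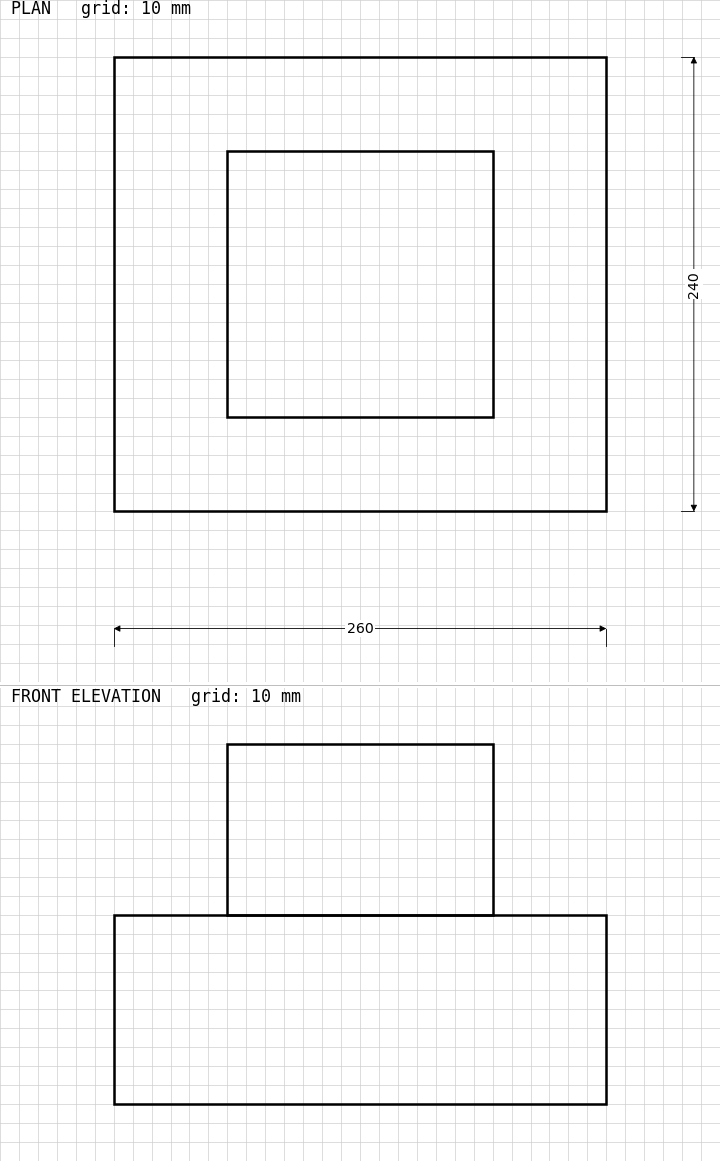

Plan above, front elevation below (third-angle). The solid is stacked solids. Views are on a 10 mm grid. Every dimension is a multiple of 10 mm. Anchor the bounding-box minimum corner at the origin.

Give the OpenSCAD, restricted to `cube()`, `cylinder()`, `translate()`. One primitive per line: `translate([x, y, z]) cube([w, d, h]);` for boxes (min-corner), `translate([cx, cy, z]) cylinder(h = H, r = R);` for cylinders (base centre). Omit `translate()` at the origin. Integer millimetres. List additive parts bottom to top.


cube([260, 240, 100]);
translate([60, 50, 100]) cube([140, 140, 90]);


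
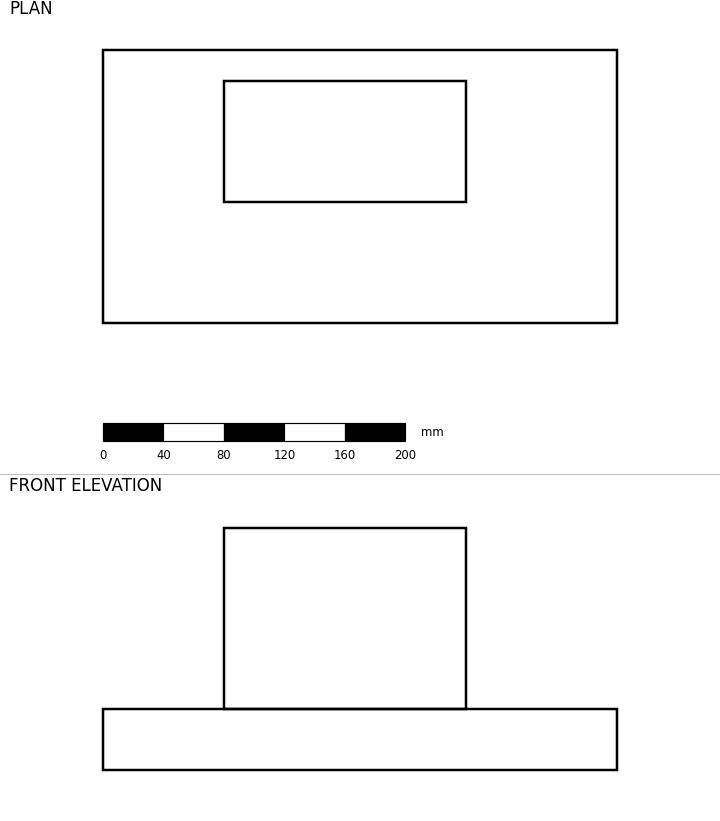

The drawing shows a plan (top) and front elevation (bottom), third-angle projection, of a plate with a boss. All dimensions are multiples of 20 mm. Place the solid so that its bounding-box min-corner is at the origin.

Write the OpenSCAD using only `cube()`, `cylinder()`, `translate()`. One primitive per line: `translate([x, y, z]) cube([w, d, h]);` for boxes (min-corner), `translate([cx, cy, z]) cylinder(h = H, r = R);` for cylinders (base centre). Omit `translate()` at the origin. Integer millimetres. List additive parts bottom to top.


cube([340, 180, 40]);
translate([80, 80, 40]) cube([160, 80, 120]);


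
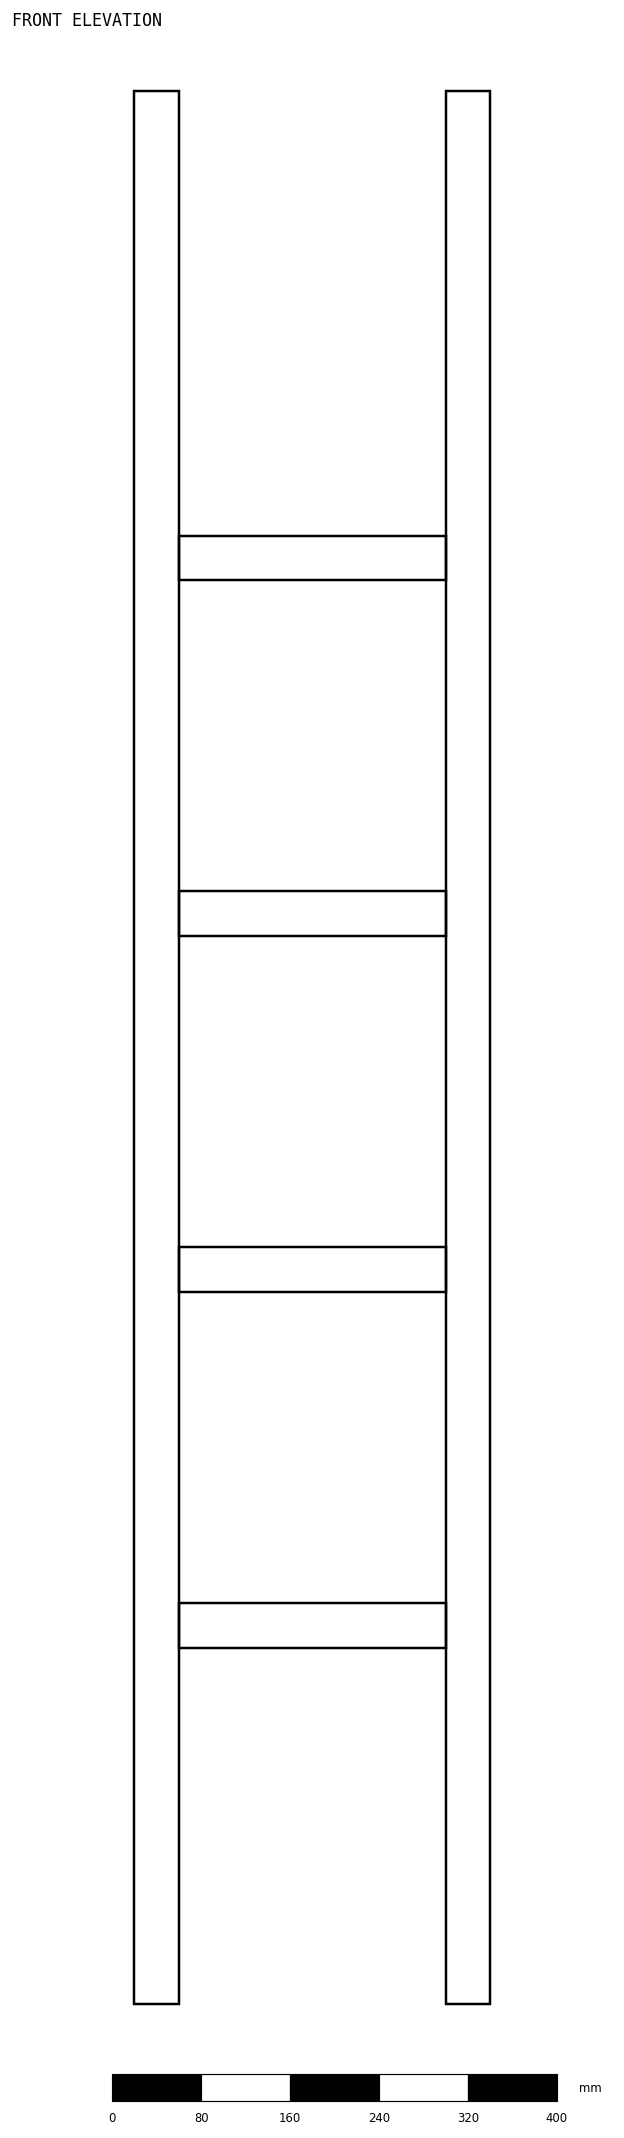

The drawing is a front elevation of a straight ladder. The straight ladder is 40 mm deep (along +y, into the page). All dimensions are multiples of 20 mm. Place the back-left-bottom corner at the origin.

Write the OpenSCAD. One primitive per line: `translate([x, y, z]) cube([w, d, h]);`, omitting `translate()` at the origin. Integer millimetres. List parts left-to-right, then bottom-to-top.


cube([40, 40, 1720]);
translate([40, 0, 320]) cube([240, 40, 40]);
translate([40, 0, 640]) cube([240, 40, 40]);
translate([40, 0, 960]) cube([240, 40, 40]);
translate([40, 0, 1280]) cube([240, 40, 40]);
translate([280, 0, 0]) cube([40, 40, 1720]);
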